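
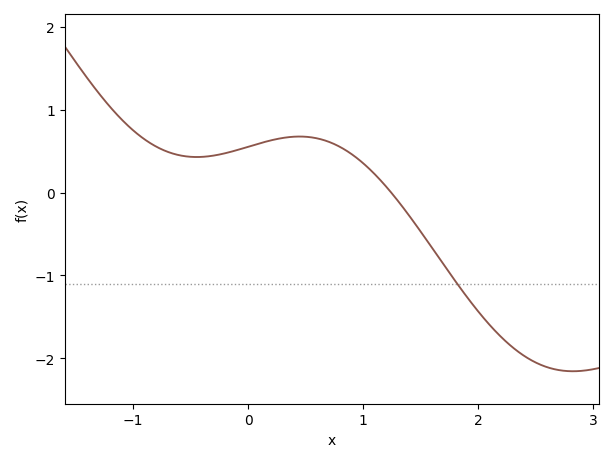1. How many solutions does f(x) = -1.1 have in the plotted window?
1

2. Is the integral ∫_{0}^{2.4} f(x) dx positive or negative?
negative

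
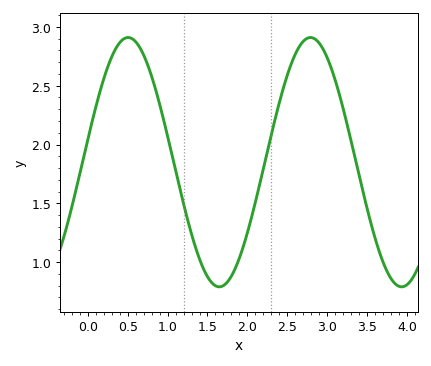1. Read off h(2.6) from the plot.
2.75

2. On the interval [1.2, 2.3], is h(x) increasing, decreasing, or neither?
neither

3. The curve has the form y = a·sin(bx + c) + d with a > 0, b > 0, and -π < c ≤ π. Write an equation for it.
y = 1.06sin(2.8x + 0.18) + 1.85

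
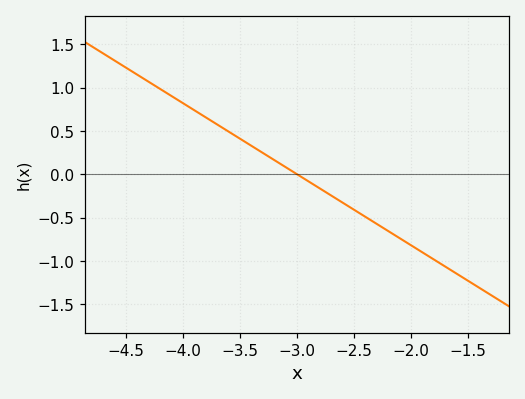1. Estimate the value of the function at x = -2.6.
-0.35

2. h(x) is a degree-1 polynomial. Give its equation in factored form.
y = -0.82(x + 3)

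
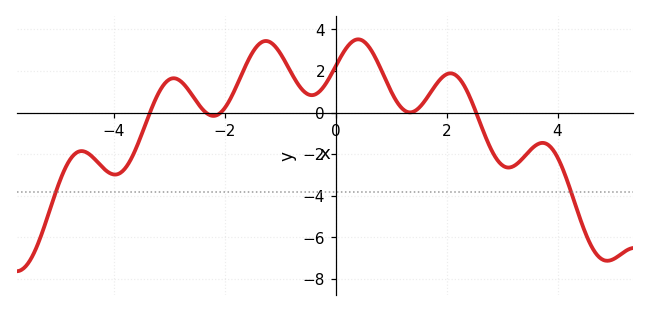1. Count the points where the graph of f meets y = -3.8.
2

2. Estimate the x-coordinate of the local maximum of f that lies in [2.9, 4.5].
3.8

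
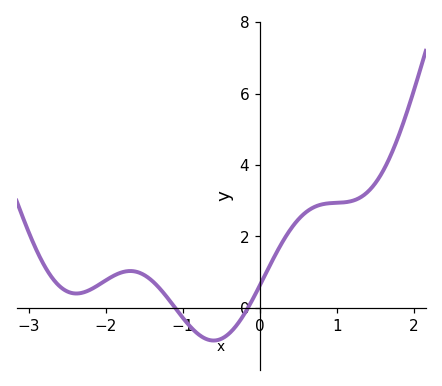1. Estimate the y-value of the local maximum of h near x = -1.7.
1.03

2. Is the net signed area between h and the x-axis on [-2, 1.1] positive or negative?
positive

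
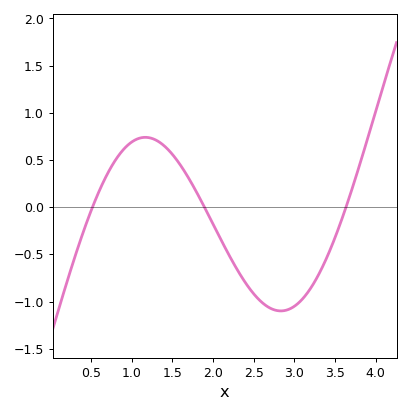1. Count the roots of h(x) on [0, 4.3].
3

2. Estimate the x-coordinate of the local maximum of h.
1.17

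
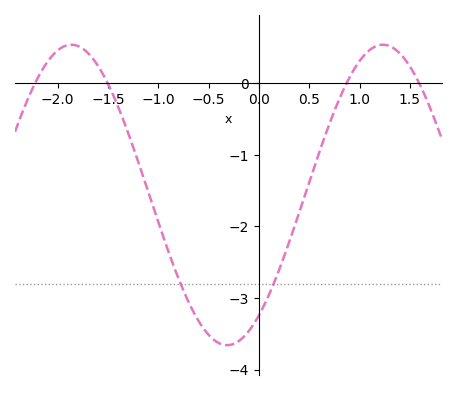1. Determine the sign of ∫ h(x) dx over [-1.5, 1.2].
negative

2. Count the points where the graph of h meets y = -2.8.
2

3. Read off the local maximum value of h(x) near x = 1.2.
0.5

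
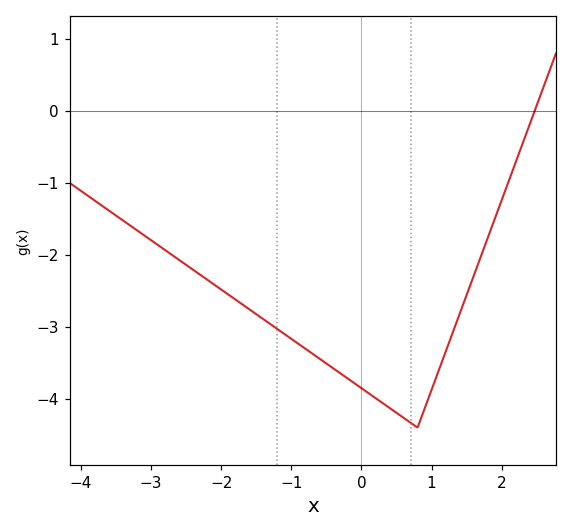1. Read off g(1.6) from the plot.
-2.29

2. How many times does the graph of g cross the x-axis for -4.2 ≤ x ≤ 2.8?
1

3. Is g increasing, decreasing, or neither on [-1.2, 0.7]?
decreasing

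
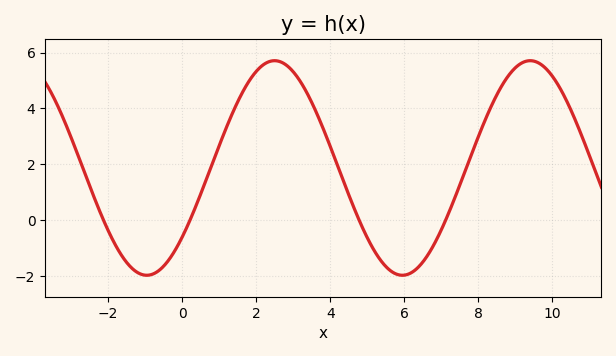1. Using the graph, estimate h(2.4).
5.7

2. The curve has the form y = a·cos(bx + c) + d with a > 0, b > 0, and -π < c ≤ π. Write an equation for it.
y = 3.84cos(0.91x - 2.27) + 1.87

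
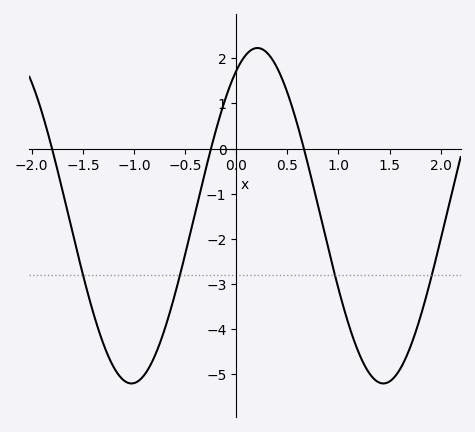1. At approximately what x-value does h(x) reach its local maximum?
0.209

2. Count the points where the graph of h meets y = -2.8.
4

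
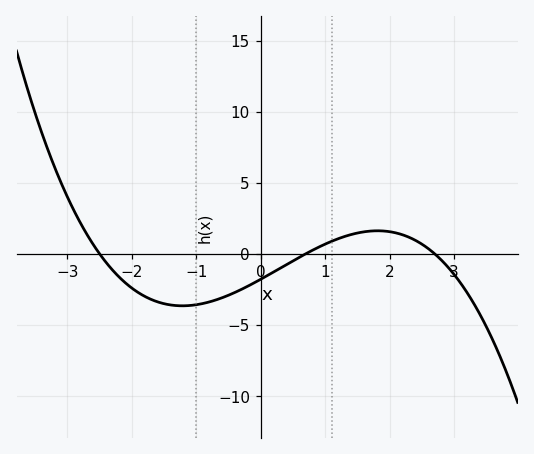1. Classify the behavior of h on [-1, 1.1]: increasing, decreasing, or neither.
increasing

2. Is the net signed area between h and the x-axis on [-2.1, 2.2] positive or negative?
negative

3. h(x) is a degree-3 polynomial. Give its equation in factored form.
y = -0.38(x + 2.5)(x - 0.7)(x - 2.7)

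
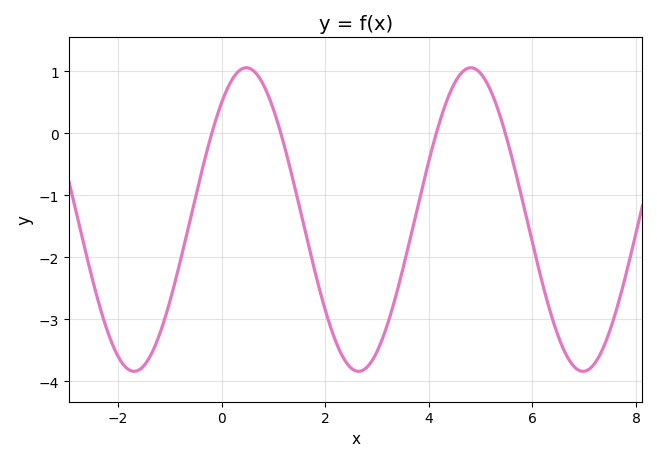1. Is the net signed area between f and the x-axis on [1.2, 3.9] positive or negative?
negative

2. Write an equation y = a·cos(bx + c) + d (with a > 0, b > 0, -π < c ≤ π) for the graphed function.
y = 2.45cos(1.4x - 0.69) - 1.39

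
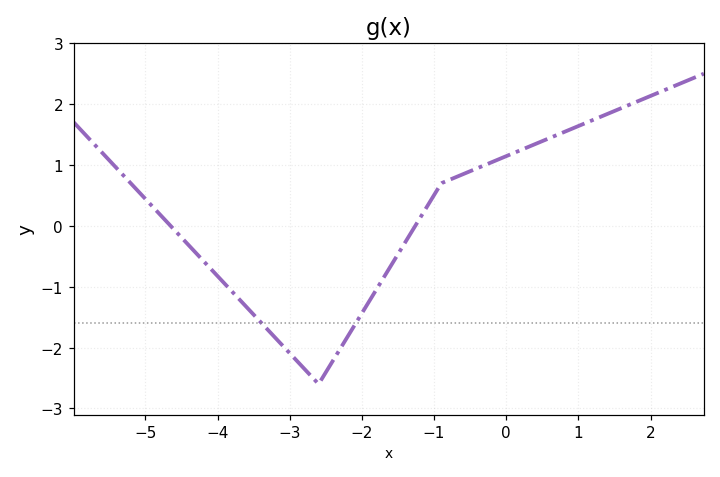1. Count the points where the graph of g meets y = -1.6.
2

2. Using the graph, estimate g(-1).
0.5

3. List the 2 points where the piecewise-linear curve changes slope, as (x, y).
(-2.6, -2.6); (-0.9, 0.7)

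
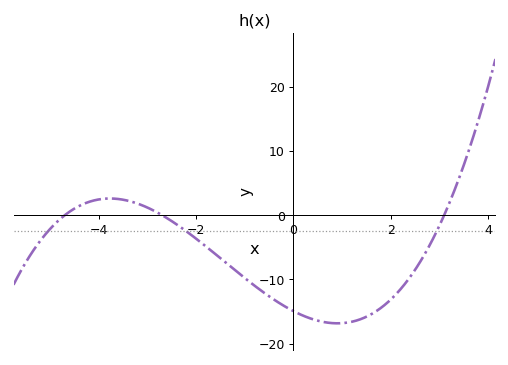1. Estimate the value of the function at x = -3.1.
1.51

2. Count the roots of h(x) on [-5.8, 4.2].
3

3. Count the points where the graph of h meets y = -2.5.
3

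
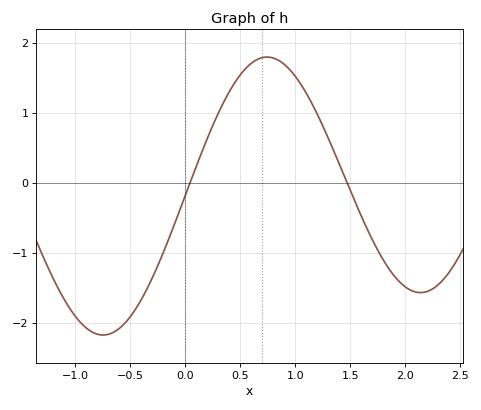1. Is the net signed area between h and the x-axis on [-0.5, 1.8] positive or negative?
positive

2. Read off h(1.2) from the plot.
1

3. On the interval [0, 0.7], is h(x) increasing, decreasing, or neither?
increasing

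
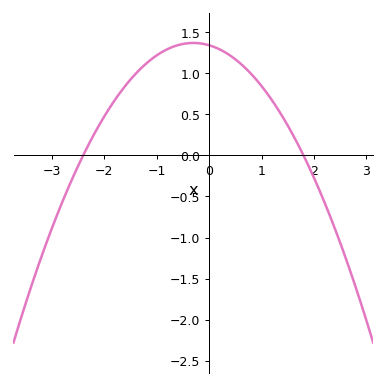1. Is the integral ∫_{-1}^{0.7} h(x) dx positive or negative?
positive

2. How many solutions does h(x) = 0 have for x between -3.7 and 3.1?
2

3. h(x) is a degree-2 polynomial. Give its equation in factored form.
y = -0.31(x + 2.4)(x - 1.8)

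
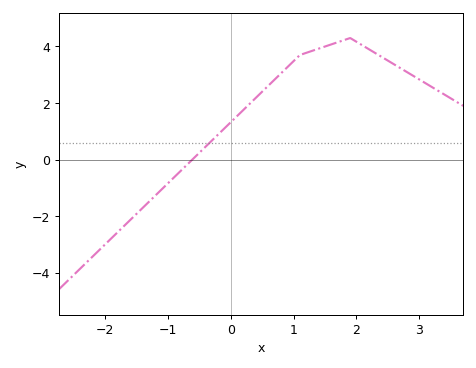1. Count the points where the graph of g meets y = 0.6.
1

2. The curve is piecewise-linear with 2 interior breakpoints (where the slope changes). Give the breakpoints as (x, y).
(1.1, 3.7); (1.9, 4.3)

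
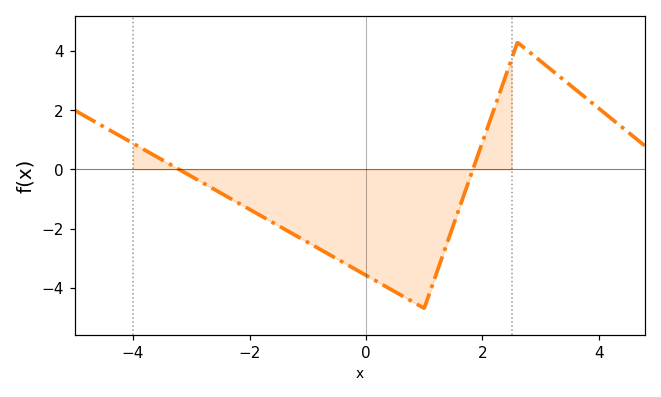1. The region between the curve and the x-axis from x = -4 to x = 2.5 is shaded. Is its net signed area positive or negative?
negative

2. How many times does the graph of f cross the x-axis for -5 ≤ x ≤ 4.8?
2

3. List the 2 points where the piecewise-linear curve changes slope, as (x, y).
(1, -4.7); (2.6, 4.3)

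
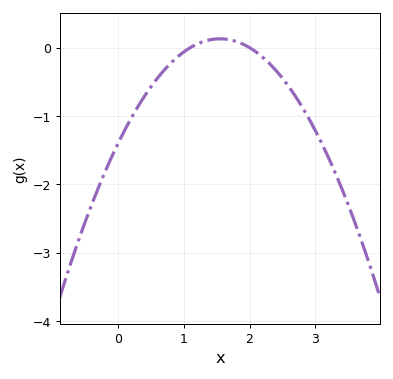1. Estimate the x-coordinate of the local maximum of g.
1.55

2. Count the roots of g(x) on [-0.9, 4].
2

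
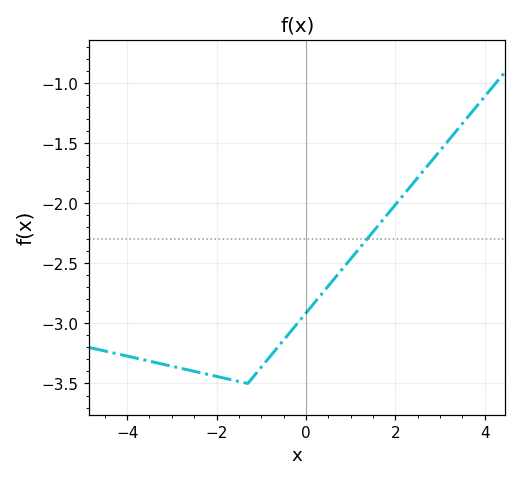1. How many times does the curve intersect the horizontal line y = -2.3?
1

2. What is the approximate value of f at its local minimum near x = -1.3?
-3.5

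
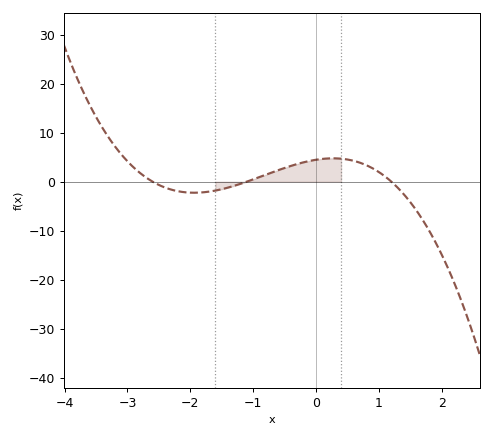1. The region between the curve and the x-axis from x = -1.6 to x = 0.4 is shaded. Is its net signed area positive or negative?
positive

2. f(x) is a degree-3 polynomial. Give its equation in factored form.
y = -1.3(x + 2.6)(x + 1.1)(x - 1.2)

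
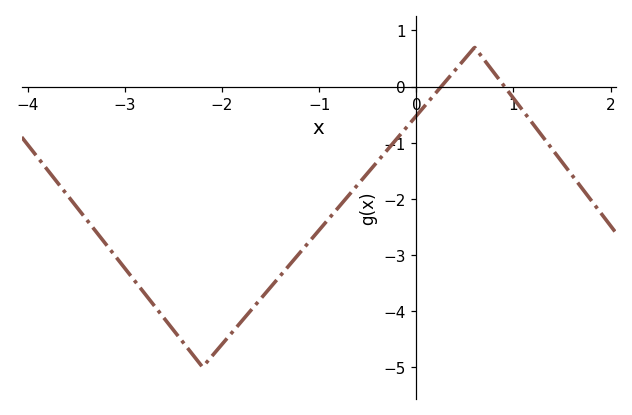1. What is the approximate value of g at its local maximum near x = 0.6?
0.699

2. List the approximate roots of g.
0.256, 0.908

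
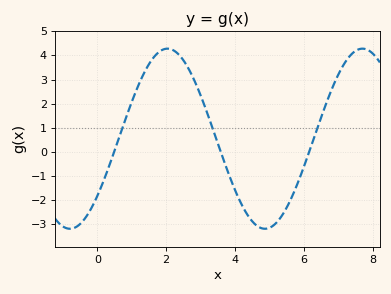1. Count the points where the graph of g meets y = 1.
3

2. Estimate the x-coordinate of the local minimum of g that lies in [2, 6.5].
4.87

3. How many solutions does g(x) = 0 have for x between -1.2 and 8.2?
3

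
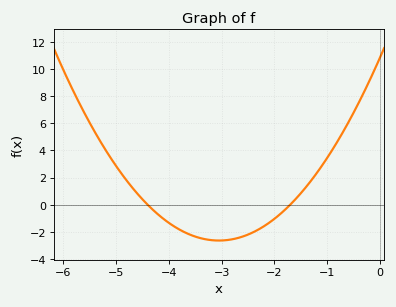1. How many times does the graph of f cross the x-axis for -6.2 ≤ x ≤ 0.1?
2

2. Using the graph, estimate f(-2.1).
-1.4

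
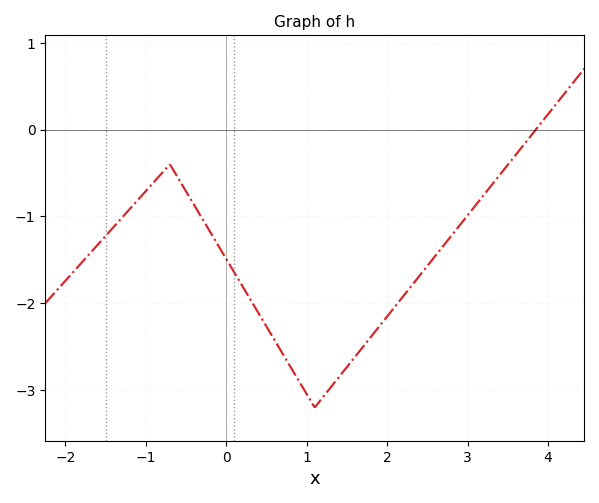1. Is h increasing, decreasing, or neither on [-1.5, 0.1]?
neither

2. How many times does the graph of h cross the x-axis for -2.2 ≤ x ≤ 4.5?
1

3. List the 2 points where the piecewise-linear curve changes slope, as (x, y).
(-0.7, -0.4); (1.1, -3.2)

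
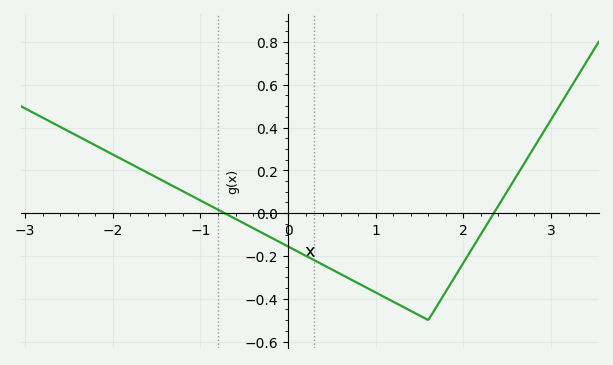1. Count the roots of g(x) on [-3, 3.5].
2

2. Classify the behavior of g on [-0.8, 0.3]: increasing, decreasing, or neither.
decreasing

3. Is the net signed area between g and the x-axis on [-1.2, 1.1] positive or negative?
negative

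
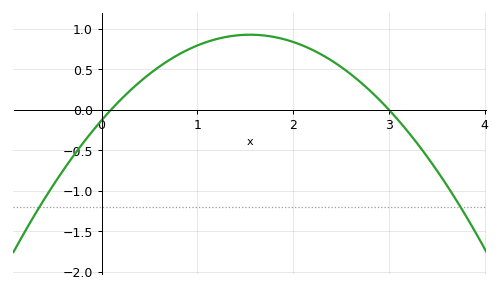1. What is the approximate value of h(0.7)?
0.607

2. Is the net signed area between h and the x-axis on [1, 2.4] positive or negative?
positive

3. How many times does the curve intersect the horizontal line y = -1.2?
2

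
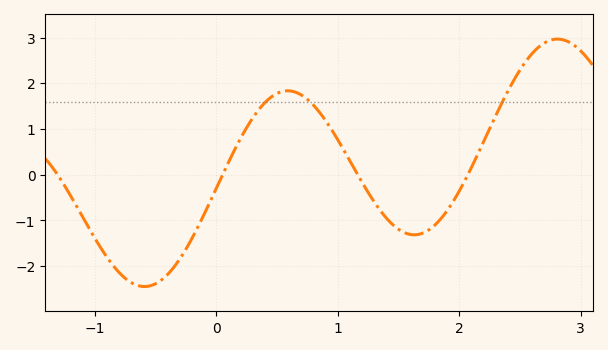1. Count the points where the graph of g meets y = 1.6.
3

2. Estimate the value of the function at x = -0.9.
-1.8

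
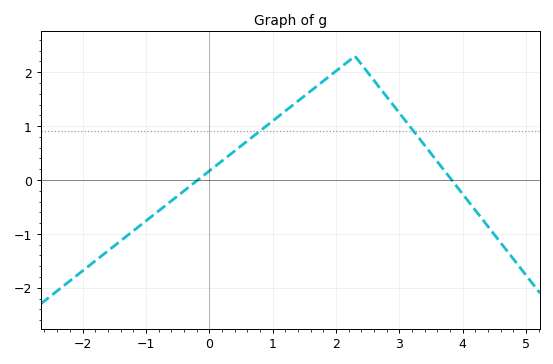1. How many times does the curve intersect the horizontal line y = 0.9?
2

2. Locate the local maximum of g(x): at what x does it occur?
2.2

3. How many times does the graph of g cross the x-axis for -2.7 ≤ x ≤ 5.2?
2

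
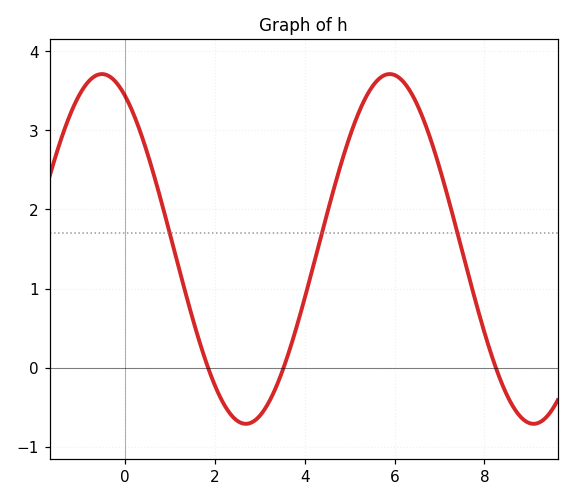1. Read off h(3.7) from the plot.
0.3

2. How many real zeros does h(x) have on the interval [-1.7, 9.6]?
3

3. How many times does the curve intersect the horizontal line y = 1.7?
3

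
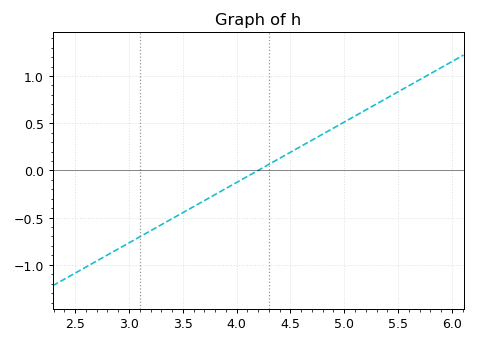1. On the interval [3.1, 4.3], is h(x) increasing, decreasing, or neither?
increasing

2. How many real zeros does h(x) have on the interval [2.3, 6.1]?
1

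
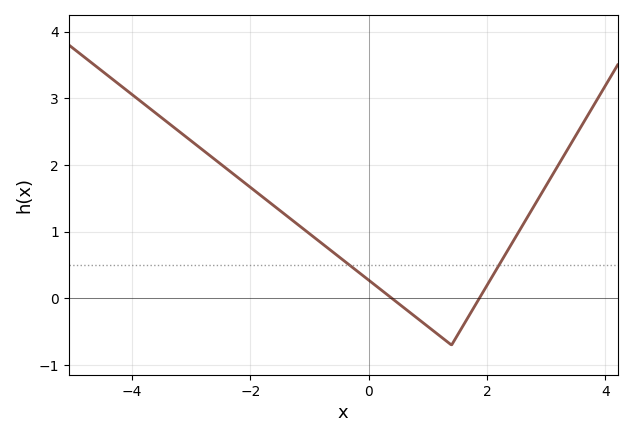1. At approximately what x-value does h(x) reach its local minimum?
1.4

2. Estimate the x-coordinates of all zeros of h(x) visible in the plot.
0.4, 1.8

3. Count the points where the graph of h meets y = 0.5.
2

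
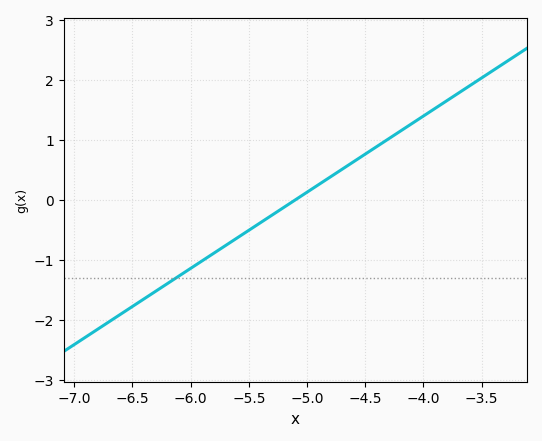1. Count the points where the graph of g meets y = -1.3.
1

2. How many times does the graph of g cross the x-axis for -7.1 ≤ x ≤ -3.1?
1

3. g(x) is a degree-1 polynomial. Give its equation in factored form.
y = 1.27(x + 5.1)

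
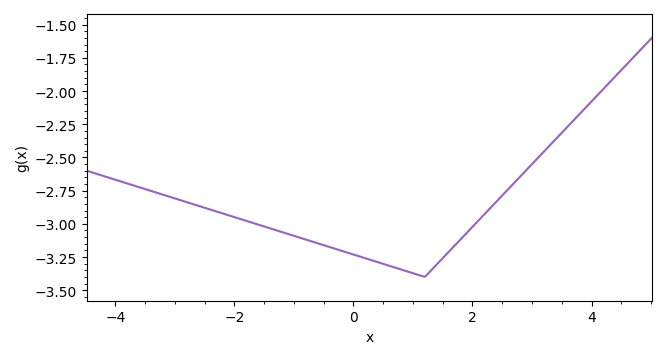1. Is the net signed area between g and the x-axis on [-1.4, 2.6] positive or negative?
negative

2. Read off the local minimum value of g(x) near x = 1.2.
-3.4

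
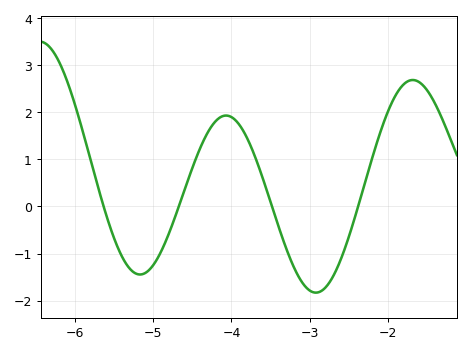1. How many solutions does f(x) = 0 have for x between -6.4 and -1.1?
4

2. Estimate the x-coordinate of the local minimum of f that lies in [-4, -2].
-2.92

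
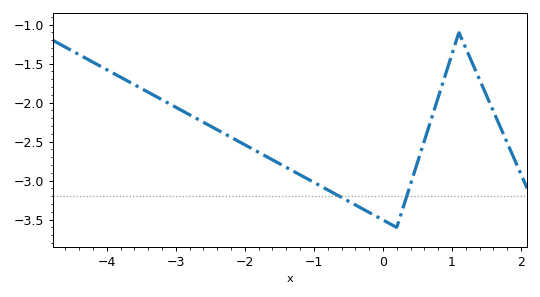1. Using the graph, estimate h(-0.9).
-3.05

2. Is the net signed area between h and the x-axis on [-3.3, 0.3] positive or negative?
negative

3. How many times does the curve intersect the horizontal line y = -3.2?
2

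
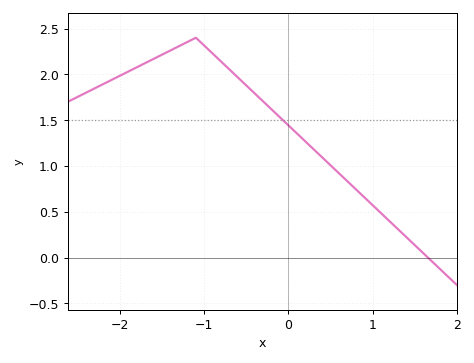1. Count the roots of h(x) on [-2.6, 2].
1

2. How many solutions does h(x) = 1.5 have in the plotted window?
1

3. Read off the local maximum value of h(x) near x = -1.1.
2.4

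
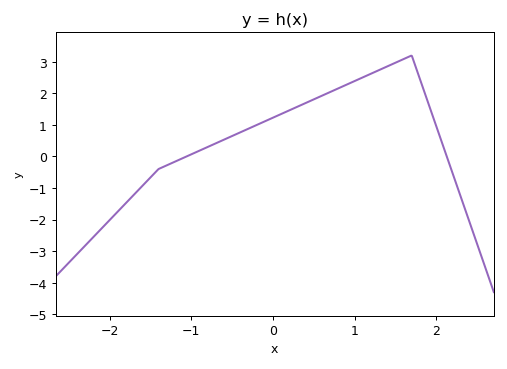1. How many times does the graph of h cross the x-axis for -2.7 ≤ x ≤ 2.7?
2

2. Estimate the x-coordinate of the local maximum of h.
1.7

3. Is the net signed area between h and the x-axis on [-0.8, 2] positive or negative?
positive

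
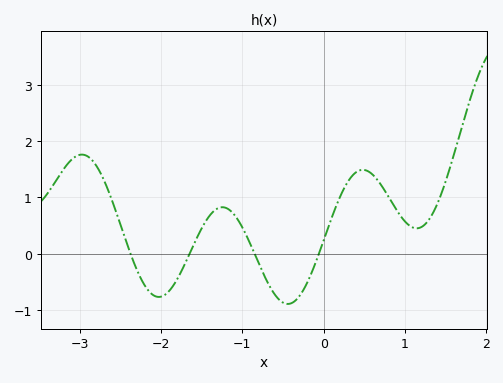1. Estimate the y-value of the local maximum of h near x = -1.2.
0.825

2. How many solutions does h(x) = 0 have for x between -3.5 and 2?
4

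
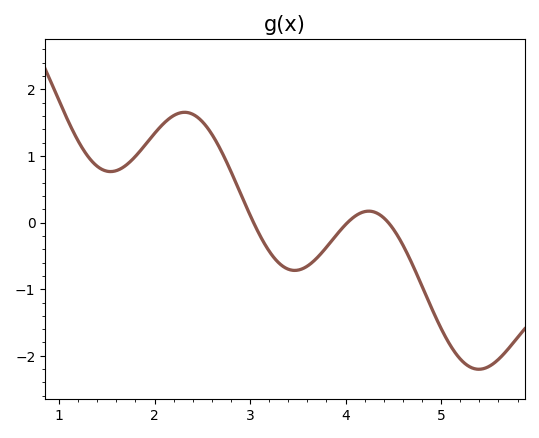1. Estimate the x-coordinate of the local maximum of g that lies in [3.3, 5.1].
4.24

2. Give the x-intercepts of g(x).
3.04, 4.02, 4.45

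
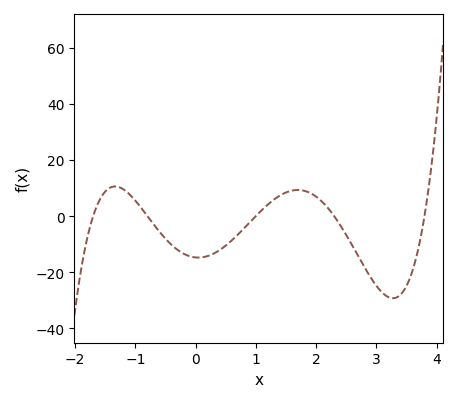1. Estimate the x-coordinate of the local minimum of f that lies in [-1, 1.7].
0.046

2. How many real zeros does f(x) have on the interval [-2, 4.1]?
5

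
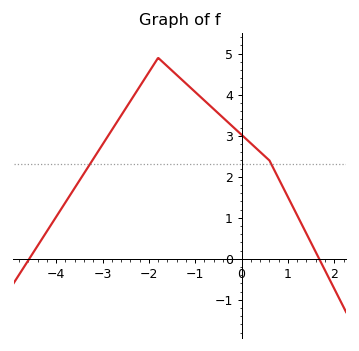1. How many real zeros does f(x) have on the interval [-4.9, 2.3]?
2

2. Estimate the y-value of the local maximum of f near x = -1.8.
4.9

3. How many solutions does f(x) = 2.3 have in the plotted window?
2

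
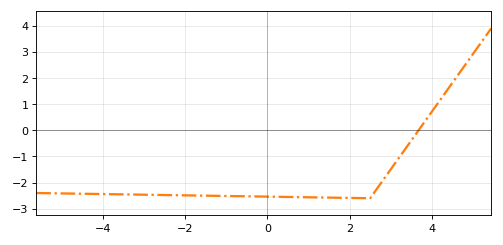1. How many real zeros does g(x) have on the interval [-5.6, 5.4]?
1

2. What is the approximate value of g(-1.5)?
-2.5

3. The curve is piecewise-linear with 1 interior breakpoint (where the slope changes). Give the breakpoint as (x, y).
(2.5, -2.6)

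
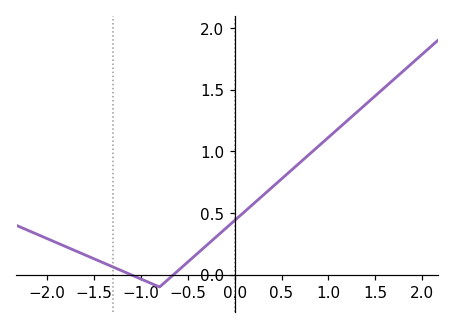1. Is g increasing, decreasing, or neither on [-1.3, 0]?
neither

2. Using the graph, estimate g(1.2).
1.25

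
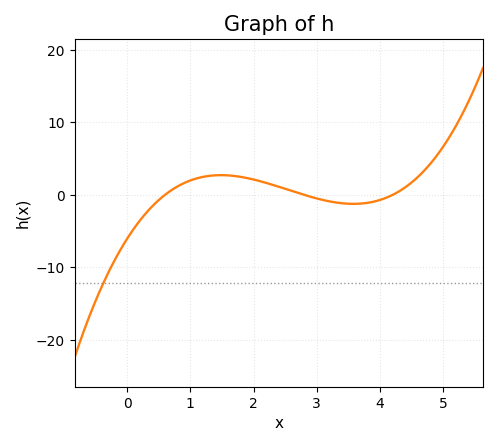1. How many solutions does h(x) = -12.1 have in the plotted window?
1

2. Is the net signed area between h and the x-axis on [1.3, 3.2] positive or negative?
positive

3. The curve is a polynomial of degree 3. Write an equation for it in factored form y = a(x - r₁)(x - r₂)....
y = 0.86(x - 0.6)(x - 2.8)(x - 4.2)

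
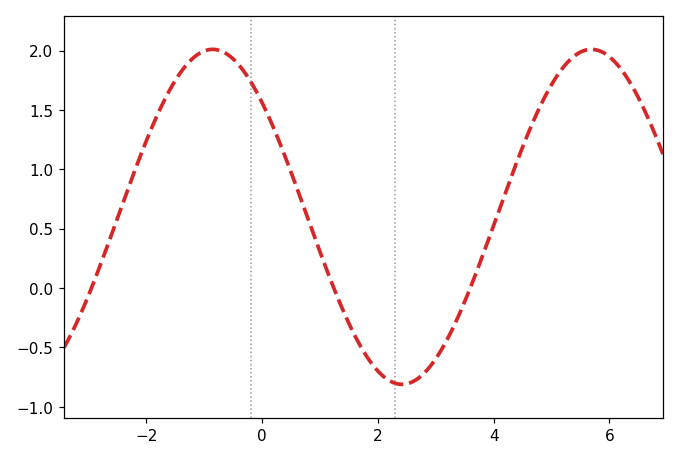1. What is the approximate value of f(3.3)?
-0.333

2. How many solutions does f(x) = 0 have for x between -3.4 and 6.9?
3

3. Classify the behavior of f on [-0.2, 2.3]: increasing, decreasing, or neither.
decreasing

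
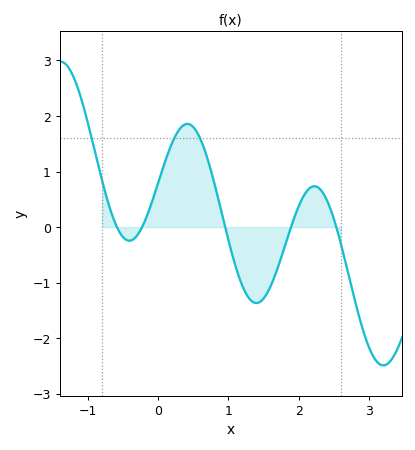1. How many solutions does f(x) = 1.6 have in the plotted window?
3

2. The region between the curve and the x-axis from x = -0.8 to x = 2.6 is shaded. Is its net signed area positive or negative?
positive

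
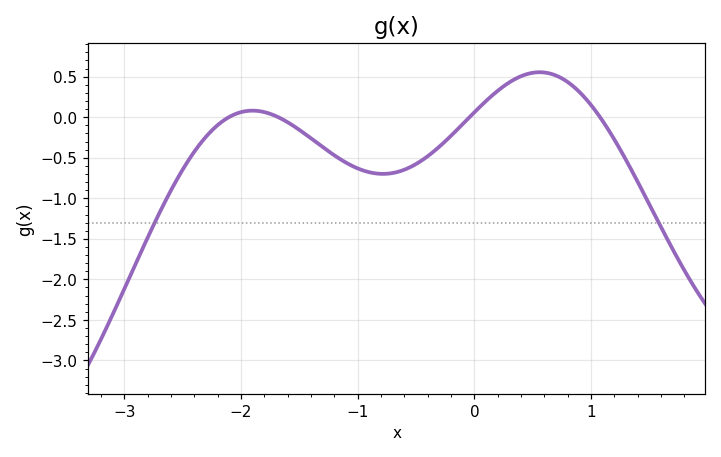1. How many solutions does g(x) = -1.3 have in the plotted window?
2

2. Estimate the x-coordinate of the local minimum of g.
-0.783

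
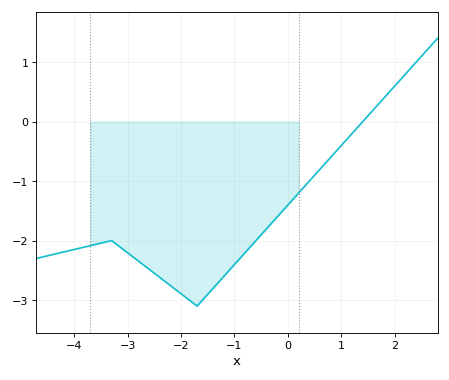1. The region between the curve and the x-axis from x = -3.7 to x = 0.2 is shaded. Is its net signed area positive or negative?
negative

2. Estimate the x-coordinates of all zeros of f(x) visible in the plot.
1.4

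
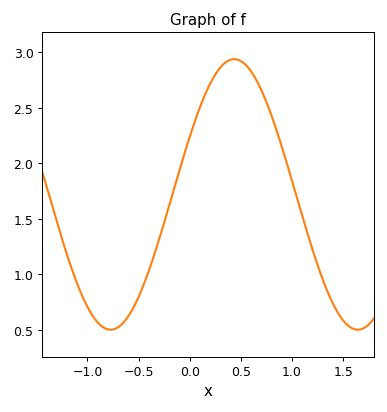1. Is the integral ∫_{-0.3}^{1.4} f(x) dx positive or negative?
positive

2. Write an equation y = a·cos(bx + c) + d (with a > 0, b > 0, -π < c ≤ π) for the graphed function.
y = 1.22cos(2.6x - 1.1) + 1.72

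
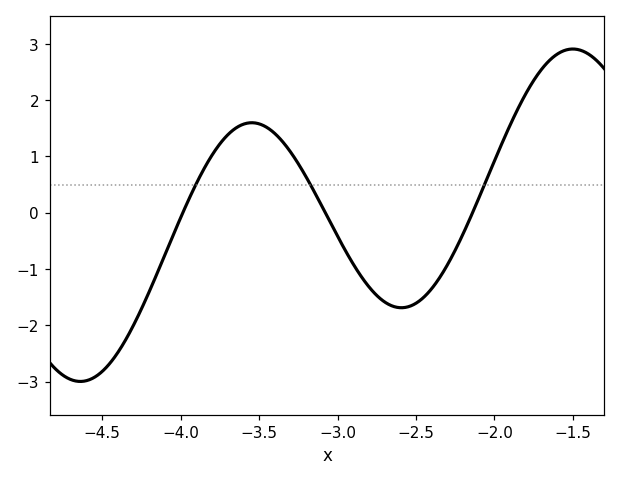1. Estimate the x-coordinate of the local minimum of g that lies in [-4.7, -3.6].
-4.64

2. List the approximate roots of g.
-3.99, -3.08, -2.14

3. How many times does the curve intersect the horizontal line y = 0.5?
3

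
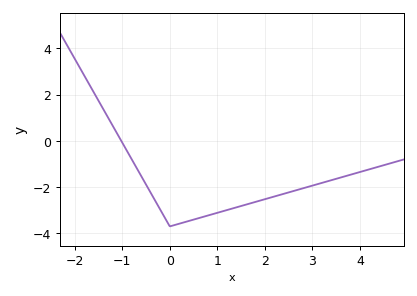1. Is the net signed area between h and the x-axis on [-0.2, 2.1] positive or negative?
negative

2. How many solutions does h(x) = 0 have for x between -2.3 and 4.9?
1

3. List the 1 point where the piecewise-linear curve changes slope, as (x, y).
(0, -3.7)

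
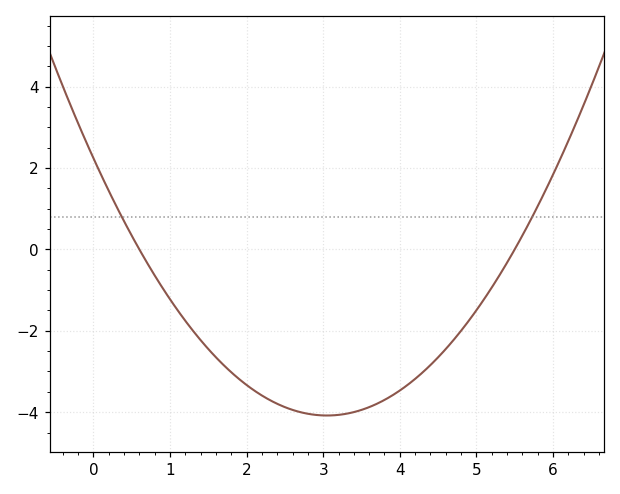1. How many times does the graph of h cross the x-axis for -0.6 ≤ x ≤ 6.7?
2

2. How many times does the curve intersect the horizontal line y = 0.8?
2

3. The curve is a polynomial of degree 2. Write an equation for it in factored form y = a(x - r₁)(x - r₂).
y = 0.68(x - 0.6)(x - 5.5)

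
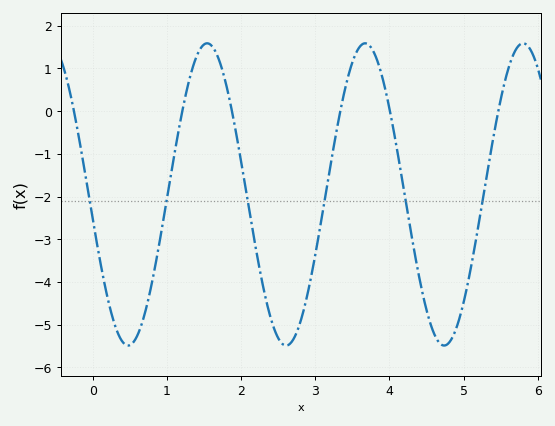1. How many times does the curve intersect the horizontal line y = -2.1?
6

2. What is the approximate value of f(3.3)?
-0.3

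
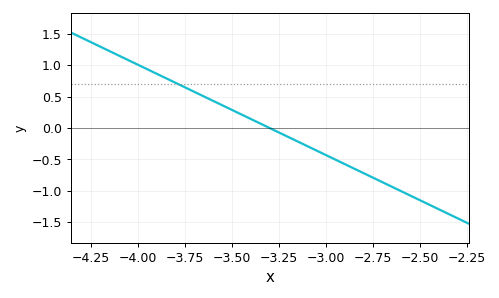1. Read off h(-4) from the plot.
1.01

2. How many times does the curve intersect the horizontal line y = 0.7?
1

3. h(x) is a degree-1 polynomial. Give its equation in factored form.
y = -1.44(x + 3.3)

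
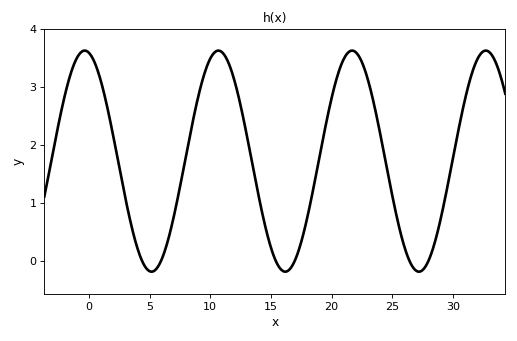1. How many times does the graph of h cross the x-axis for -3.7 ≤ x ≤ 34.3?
6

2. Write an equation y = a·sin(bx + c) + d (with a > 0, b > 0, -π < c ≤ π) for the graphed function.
y = 1.91sin(0.57x + 1.77) + 1.72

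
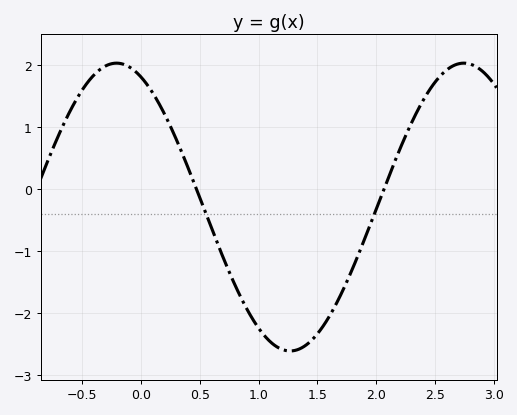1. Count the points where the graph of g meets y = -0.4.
2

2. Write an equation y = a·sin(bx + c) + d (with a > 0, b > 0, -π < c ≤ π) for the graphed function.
y = 2.32sin(2.1x + 2) - 0.29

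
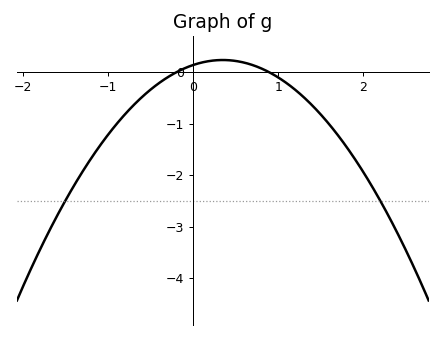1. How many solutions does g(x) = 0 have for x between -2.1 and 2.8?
2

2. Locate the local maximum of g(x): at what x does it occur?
0.4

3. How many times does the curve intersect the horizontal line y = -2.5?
2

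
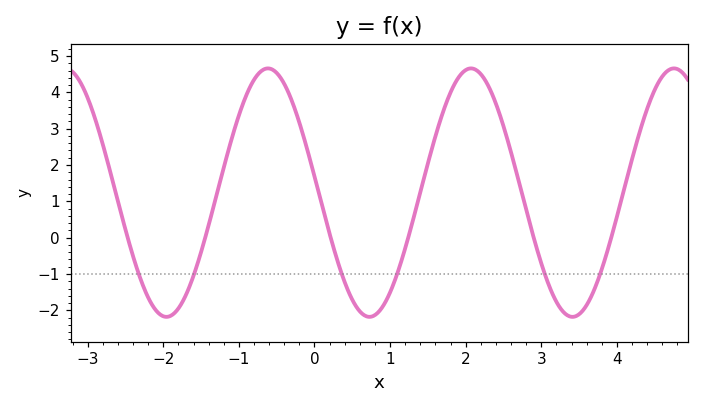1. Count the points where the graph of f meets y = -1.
6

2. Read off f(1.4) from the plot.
1.25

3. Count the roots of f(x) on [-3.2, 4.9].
6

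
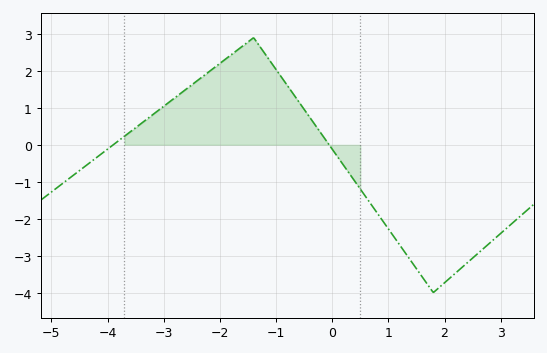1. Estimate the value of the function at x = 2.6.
-2.9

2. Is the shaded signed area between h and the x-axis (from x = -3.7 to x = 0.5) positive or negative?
positive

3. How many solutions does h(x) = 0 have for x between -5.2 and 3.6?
2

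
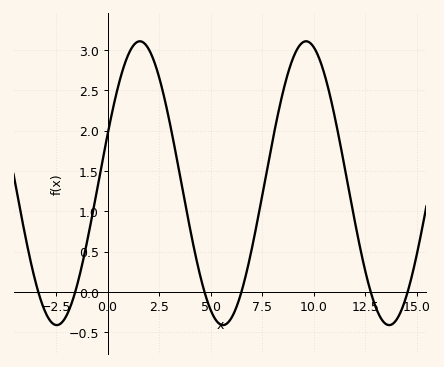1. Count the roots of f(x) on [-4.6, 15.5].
6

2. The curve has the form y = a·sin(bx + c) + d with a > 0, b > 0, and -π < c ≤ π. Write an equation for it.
y = 1.76sin(0.78x + 0.35) + 1.35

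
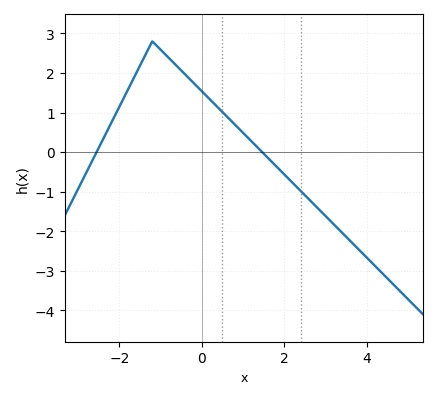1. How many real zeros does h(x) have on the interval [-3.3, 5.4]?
2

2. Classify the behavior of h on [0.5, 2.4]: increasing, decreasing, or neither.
decreasing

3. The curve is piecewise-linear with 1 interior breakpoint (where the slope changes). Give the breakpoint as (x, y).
(-1.2, 2.8)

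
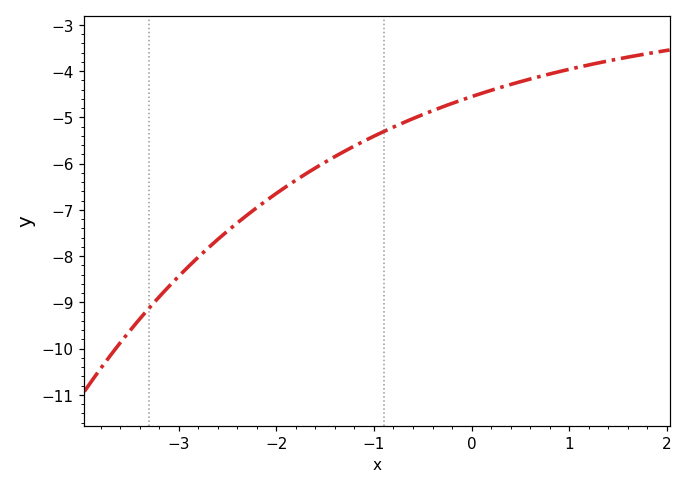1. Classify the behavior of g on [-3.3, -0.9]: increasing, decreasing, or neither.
increasing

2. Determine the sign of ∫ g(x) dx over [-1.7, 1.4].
negative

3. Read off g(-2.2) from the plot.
-7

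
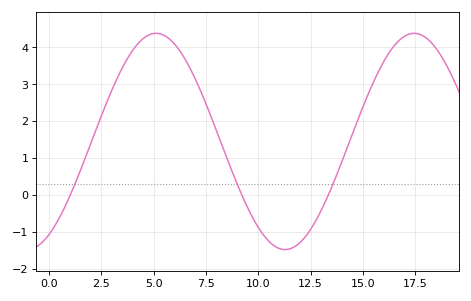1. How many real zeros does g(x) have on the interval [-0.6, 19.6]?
3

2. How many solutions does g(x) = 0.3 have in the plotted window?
3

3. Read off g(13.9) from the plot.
0.768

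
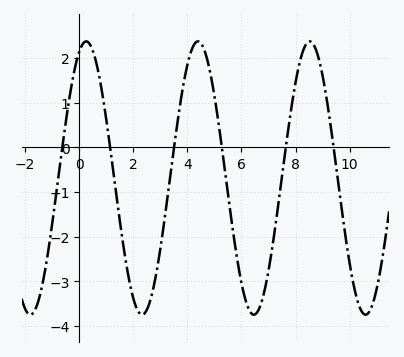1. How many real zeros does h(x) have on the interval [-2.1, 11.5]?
6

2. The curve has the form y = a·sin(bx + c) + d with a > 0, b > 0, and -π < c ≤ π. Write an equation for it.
y = 3.06sin(1.5x + 1.2) - 0.69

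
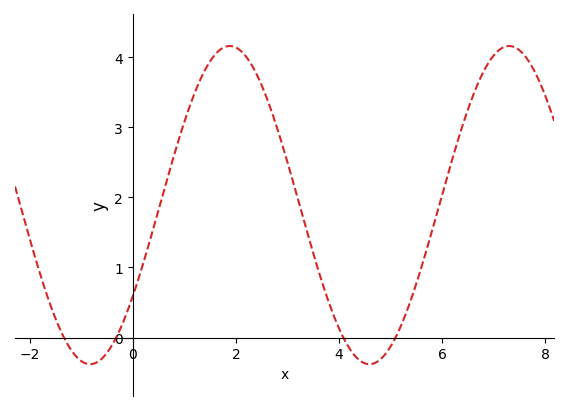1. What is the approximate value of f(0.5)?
1.82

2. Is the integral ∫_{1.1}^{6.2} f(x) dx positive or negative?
positive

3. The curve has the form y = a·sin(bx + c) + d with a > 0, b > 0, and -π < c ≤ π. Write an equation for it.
y = 2.27sin(1.16x - 0.61) + 1.89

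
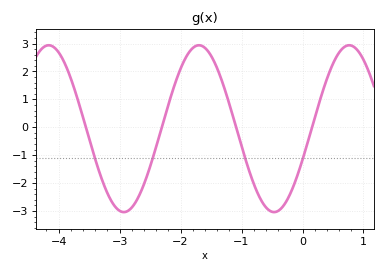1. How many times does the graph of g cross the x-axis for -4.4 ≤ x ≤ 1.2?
4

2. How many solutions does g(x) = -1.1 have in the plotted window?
4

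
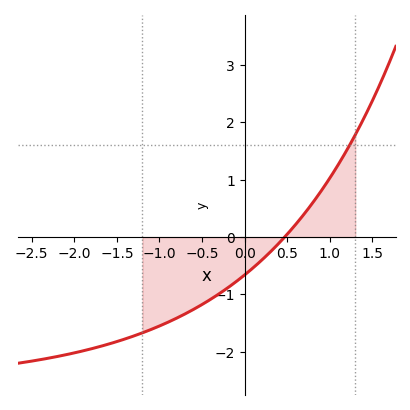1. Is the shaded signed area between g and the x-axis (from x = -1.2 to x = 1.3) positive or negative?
negative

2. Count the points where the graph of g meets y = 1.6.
1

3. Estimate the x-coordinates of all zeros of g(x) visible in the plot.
0.5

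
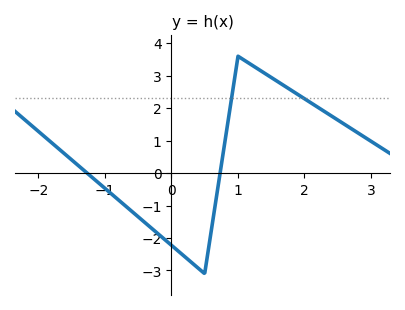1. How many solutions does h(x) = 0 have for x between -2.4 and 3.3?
2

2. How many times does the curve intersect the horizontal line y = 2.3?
2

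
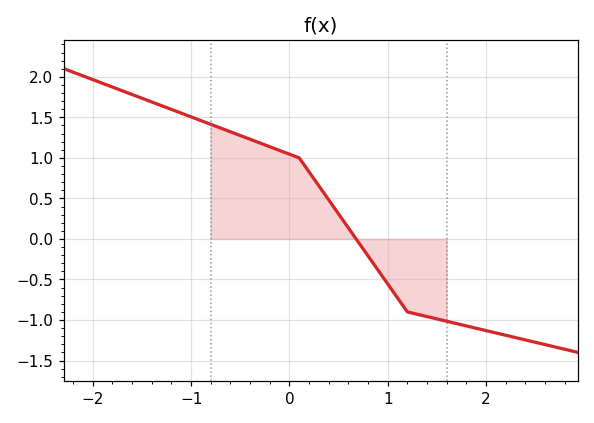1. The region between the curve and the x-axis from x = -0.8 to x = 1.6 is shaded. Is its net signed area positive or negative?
positive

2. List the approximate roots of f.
0.7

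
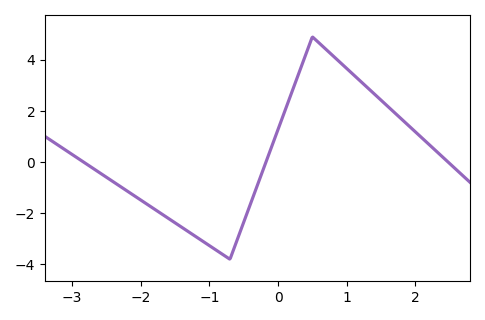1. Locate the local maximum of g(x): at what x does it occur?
0.5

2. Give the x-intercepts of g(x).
-2.83, -0.176, 2.48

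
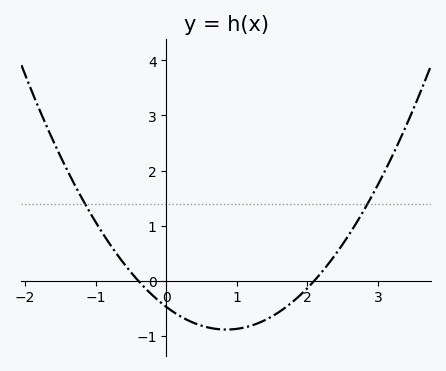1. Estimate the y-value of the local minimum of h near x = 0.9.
-0.891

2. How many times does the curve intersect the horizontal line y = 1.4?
2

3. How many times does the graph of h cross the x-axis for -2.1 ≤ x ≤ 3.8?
2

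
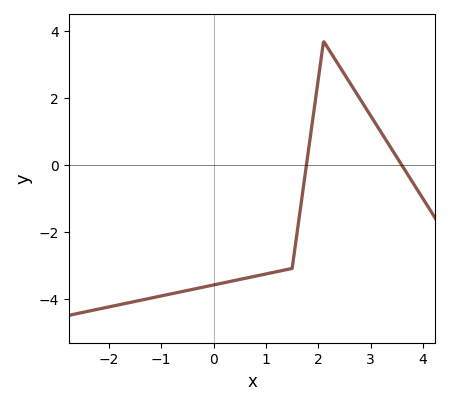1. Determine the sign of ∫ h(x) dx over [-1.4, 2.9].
negative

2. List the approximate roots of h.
1.8, 3.6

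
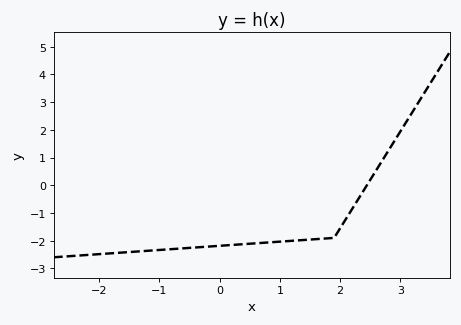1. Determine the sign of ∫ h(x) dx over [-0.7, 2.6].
negative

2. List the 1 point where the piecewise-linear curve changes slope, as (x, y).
(1.9, -1.9)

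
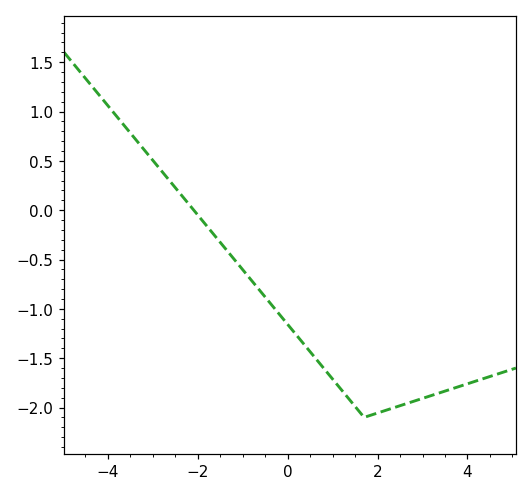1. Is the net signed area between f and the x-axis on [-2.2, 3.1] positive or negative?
negative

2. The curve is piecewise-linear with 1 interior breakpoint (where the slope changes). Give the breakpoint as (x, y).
(1.7, -2.1)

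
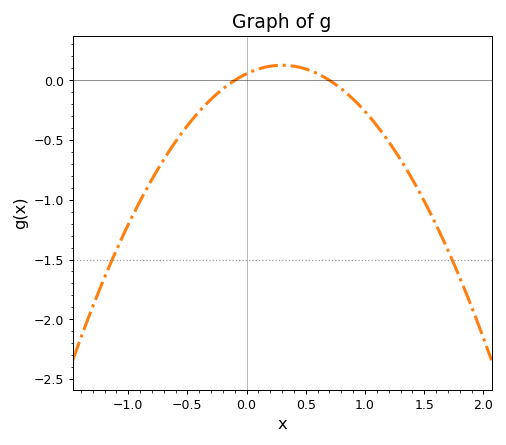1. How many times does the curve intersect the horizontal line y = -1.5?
2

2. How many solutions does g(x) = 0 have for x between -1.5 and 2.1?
2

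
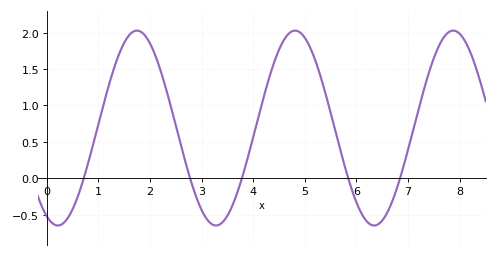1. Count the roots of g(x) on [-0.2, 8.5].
5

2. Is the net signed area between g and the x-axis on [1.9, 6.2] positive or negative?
positive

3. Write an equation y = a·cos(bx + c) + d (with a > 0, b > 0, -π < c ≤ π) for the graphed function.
y = 1.34cos(2.05x + 2.7) + 0.69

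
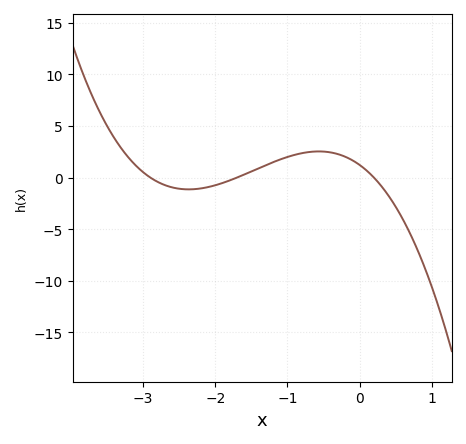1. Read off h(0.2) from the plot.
0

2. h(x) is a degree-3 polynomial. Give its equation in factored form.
y = -1.25(x + 2.9)(x + 1.7)(x - 0.2)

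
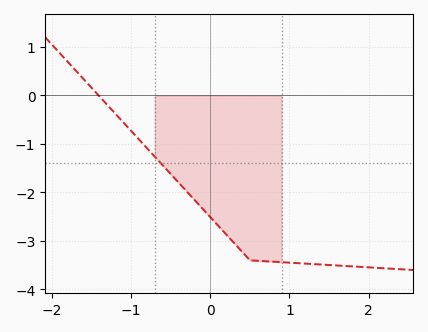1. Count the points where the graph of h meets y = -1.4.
1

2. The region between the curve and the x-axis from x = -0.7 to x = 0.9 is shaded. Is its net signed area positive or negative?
negative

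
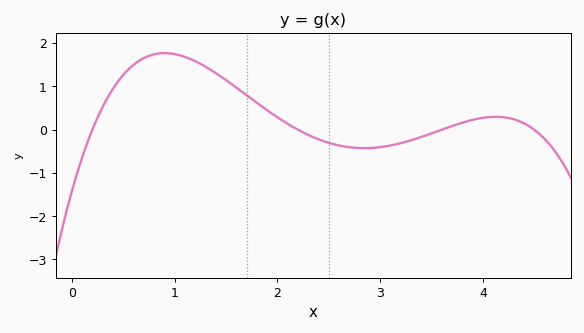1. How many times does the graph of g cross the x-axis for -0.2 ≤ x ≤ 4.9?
4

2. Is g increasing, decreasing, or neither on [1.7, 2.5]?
decreasing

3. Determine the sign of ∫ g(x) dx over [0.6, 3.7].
positive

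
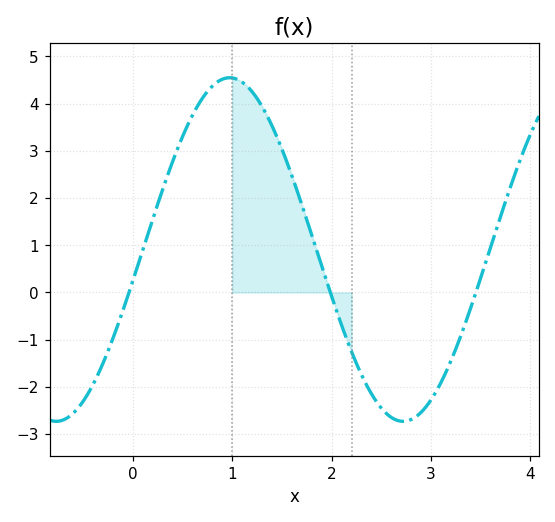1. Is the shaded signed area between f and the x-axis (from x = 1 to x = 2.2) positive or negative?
positive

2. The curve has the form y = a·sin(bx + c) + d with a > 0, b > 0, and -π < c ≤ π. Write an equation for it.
y = 3.64sin(1.8x - 0.182) + 0.91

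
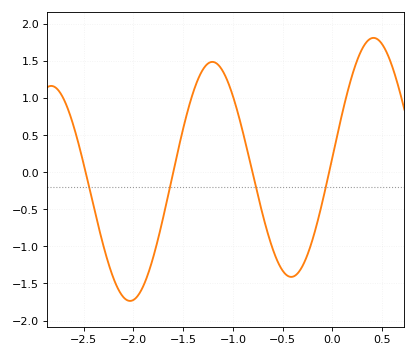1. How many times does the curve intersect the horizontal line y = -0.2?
4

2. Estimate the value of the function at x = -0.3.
-1.27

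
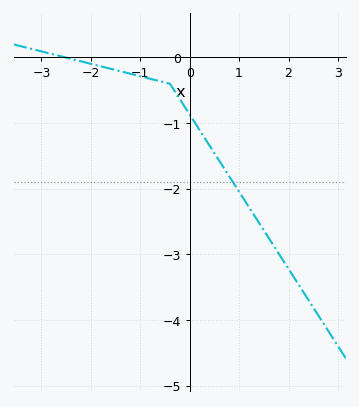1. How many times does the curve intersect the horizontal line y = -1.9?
1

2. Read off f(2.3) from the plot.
-3.6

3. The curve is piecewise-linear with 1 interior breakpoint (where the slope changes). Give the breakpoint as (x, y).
(-0.4, -0.4)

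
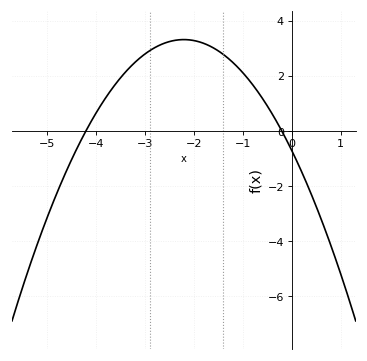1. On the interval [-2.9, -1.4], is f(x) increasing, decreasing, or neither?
neither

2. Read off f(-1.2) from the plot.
2.49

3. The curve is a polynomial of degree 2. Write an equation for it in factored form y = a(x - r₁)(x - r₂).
y = -0.83(x + 4.2)(x + 0.2)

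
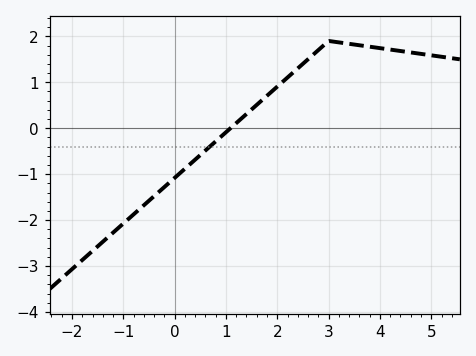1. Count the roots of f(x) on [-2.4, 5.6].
1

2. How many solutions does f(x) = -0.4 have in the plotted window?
1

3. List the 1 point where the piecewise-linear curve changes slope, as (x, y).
(3, 1.9)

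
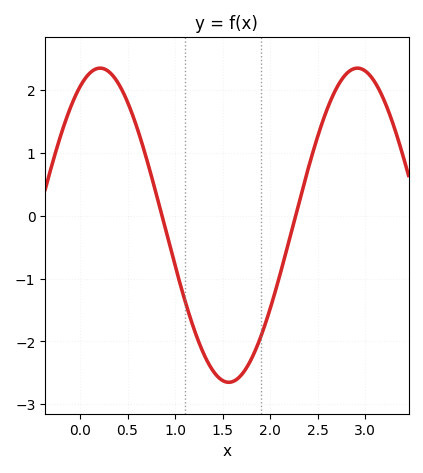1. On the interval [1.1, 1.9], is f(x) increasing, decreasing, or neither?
neither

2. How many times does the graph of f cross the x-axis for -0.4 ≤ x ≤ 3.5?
2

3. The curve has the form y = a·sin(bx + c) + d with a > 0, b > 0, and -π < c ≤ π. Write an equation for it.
y = 2.5sin(2.32x + 1.08) - 0.15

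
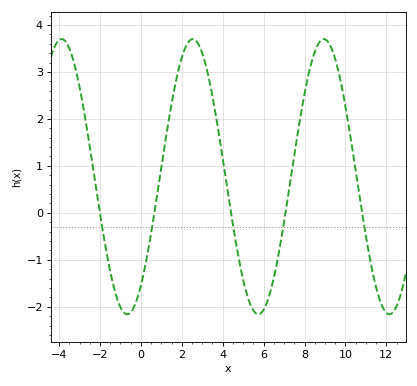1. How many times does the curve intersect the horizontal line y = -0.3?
5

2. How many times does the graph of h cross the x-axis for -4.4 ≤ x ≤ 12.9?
5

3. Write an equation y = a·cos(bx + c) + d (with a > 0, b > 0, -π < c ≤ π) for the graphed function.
y = 2.93cos(0.98x - 2.48) + 0.77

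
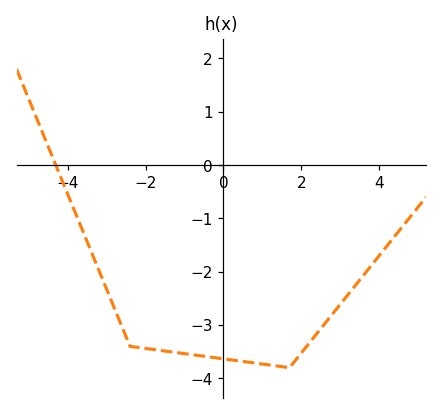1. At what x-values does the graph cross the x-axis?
-4.31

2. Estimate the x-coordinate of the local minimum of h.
1.7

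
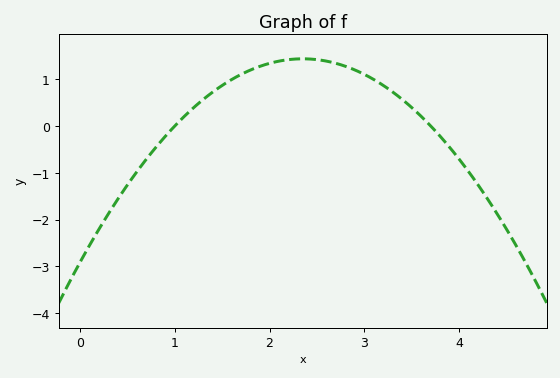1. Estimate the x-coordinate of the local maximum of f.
2.4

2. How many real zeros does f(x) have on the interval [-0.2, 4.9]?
2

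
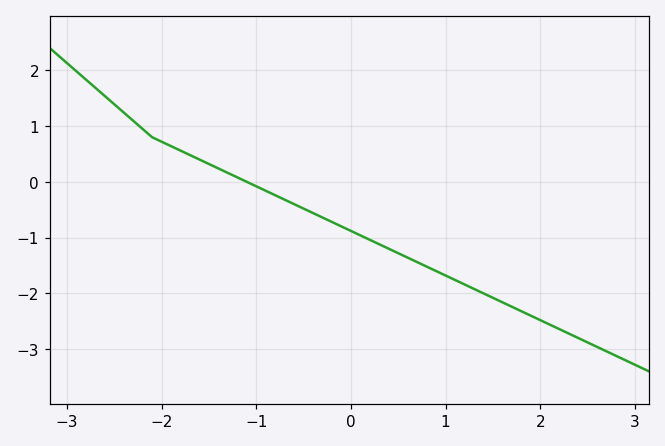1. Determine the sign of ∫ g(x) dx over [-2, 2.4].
negative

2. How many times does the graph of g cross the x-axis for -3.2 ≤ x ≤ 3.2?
1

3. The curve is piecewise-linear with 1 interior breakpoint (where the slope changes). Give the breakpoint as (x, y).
(-2.1, 0.8)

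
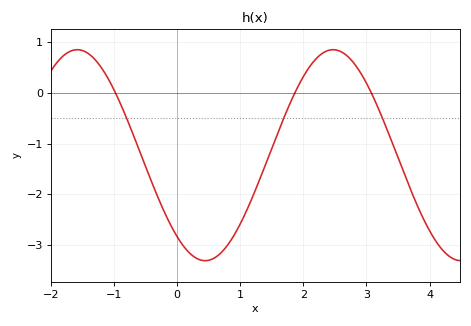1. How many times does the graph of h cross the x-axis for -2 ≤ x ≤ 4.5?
3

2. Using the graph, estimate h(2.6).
0.809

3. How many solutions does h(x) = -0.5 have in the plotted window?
3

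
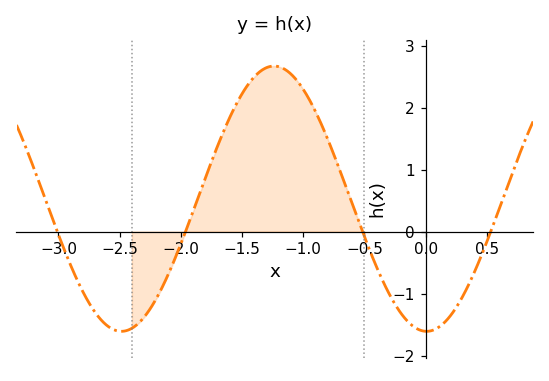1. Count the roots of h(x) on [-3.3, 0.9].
4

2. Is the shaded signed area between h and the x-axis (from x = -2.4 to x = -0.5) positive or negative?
positive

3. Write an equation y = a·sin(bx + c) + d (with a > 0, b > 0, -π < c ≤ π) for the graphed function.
y = 2.14sin(2.5x - 1.6) + 0.53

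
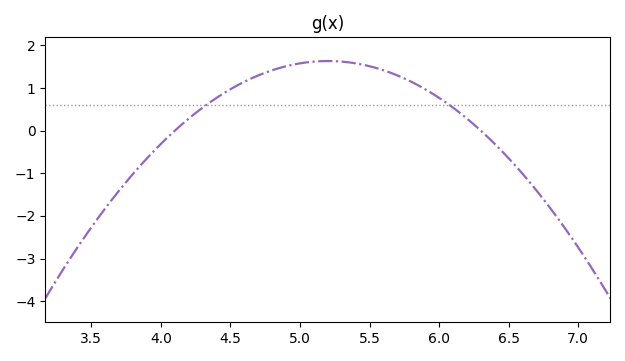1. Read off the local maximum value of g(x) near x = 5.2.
1.6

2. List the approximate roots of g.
4.1, 6.3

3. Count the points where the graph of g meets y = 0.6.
2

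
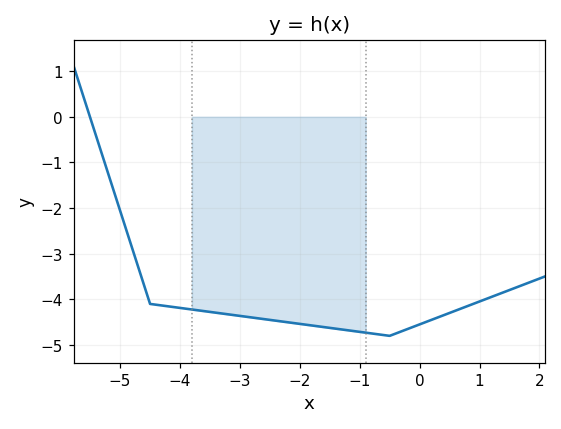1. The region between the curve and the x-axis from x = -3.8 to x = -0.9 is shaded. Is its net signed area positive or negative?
negative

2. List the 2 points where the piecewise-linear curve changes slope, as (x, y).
(-4.5, -4.1); (-0.5, -4.8)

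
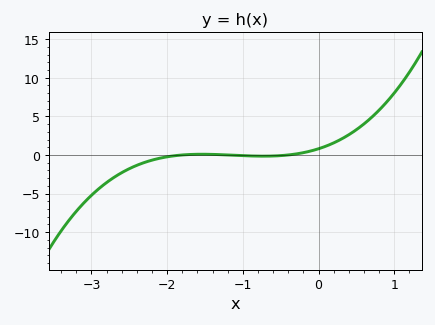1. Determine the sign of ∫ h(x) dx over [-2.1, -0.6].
negative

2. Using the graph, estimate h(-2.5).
-1.78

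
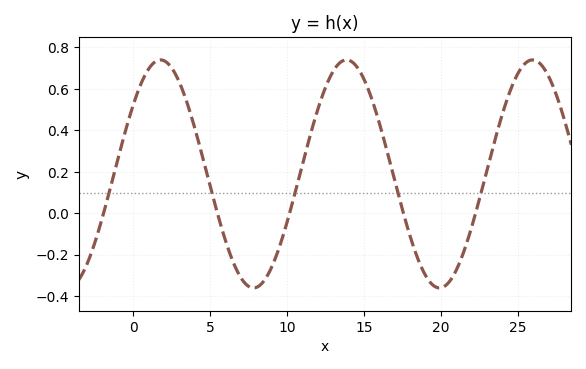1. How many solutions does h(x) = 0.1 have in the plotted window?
5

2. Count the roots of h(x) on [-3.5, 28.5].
5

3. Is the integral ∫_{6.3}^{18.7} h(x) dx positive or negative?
positive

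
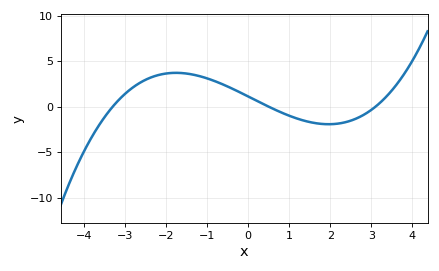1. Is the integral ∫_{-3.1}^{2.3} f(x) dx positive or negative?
positive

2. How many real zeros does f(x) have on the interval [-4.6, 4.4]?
3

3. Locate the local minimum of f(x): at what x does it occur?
1.96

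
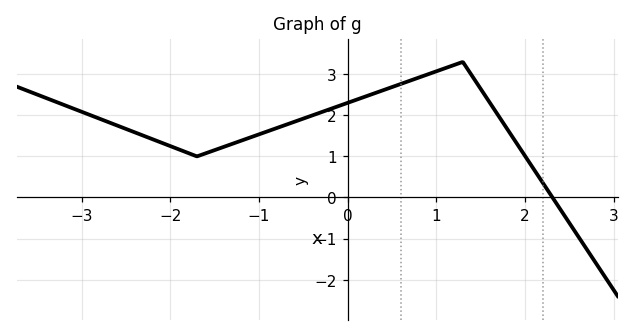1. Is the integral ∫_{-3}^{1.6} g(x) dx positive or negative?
positive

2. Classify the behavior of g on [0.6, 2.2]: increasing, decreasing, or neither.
neither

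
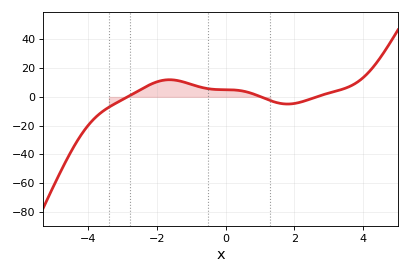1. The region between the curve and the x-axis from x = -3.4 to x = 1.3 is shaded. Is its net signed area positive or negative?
positive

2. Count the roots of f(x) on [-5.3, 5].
3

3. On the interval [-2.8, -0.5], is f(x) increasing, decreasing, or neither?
neither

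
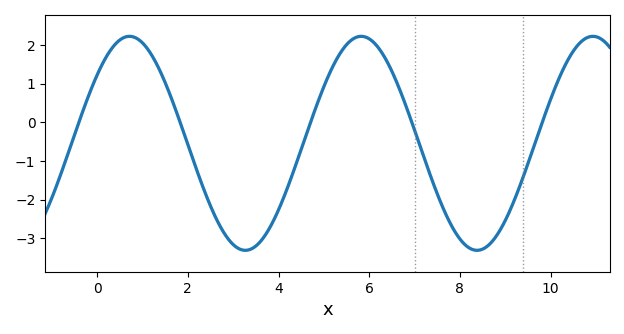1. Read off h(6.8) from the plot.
0.5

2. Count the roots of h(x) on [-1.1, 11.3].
5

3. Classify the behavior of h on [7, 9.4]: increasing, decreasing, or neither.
neither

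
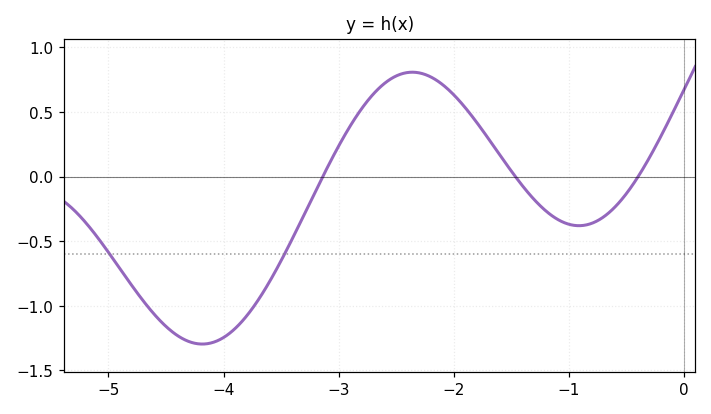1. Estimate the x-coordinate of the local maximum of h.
-2.36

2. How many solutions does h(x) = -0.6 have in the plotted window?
2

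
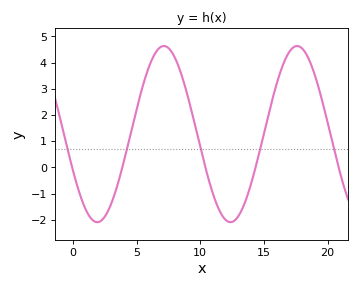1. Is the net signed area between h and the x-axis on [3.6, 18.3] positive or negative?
positive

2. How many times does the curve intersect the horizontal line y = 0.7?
5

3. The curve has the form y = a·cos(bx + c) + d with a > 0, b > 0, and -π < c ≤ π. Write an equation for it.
y = 3.36cos(0.6x + 2) + 1.27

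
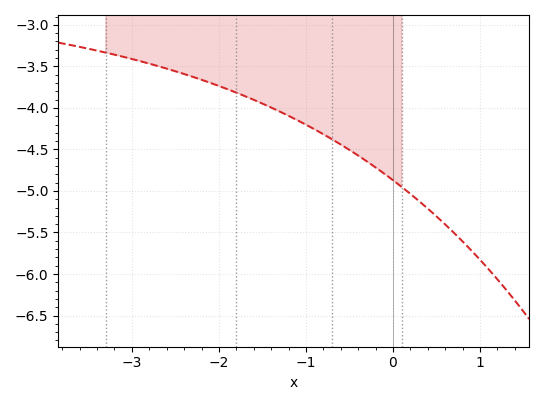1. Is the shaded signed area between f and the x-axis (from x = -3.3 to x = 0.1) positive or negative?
negative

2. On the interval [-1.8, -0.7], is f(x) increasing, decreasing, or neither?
decreasing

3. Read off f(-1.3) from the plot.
-4.05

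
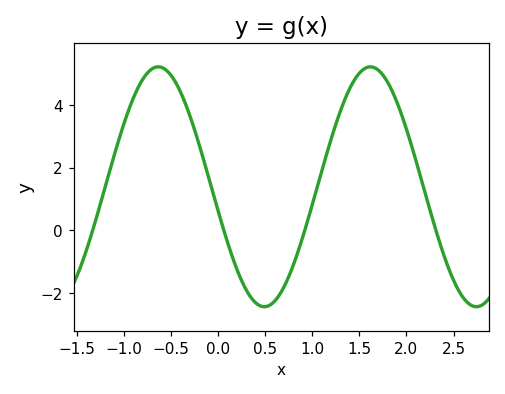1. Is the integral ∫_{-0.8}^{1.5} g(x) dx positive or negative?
positive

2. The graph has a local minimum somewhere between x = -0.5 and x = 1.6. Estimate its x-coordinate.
0.491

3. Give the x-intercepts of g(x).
-1.33, 0.061, 0.921, 2.31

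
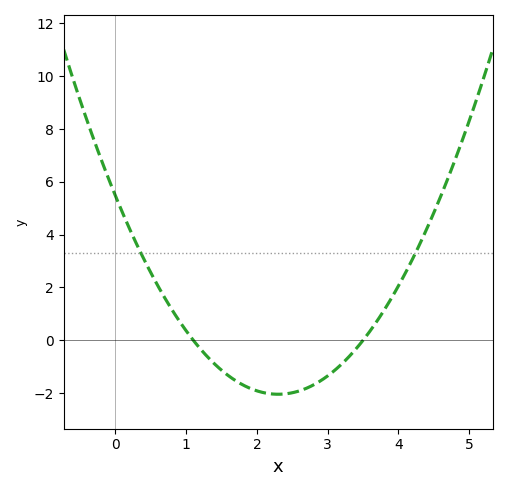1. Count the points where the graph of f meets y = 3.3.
2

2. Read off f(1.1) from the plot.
0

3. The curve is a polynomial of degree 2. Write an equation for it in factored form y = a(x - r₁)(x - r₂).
y = 1.42(x - 1.1)(x - 3.5)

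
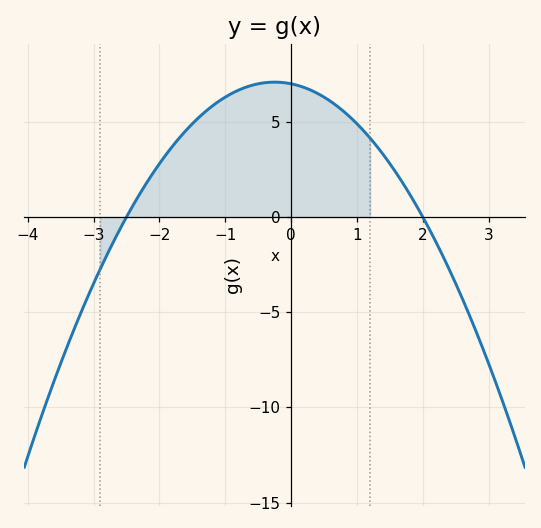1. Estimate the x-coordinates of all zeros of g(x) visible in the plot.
-2.5, 2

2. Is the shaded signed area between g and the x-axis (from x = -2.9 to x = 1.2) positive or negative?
positive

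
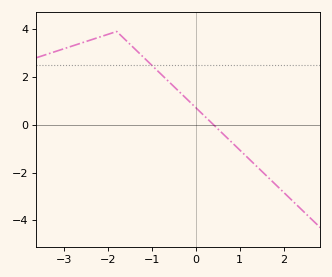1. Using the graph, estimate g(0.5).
-0.2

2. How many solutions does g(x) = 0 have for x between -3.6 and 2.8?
1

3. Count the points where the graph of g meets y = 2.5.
1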